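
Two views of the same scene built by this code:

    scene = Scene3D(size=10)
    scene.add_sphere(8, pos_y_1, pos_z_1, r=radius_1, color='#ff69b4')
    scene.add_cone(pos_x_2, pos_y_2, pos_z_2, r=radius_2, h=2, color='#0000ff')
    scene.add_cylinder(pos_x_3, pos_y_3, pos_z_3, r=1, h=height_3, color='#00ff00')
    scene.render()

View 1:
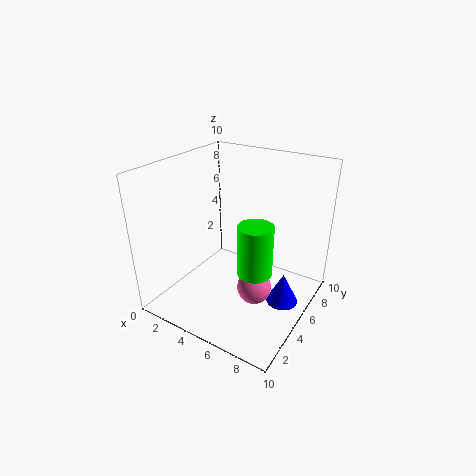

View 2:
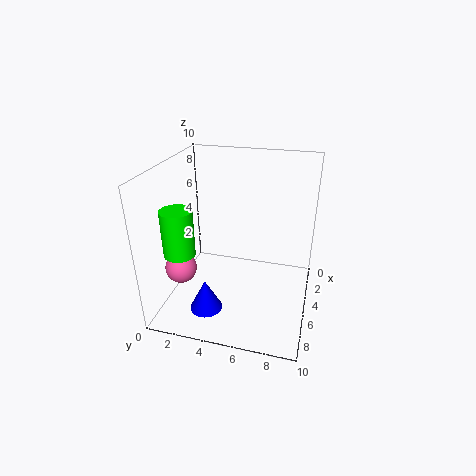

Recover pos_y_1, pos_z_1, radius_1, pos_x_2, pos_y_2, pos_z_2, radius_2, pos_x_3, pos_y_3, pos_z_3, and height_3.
pos_y_1 = 2; pos_z_1 = 4; radius_1 = 1; pos_x_2 = 9; pos_y_2 = 4; pos_z_2 = 2; radius_2 = 1; pos_x_3 = 8; pos_y_3 = 2; pos_z_3 = 5; height_3 = 3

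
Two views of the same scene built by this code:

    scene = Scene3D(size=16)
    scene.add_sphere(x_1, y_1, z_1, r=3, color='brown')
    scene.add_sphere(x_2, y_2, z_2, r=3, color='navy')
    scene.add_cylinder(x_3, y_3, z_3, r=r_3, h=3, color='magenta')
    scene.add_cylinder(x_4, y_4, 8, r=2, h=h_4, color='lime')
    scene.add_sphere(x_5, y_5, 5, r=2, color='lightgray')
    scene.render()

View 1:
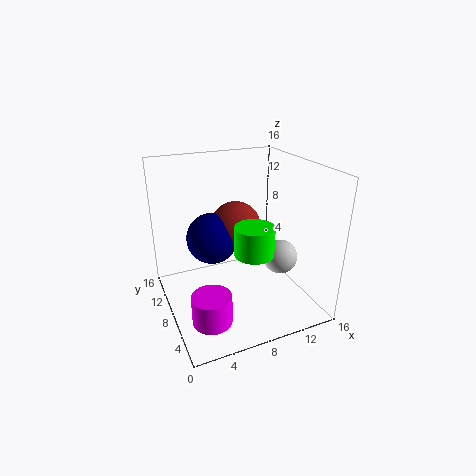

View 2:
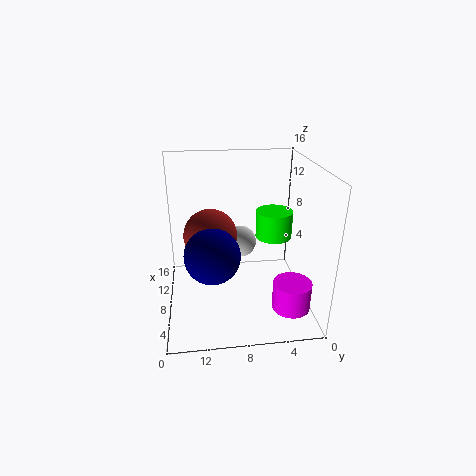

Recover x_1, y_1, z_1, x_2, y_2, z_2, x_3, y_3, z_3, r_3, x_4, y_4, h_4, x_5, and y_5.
x_1 = 9
y_1 = 11
z_1 = 8
x_2 = 6
y_2 = 11
z_2 = 7
x_3 = 3
y_3 = 3
z_3 = 2
r_3 = 2
x_4 = 8
y_4 = 4
h_4 = 3
x_5 = 13
y_5 = 7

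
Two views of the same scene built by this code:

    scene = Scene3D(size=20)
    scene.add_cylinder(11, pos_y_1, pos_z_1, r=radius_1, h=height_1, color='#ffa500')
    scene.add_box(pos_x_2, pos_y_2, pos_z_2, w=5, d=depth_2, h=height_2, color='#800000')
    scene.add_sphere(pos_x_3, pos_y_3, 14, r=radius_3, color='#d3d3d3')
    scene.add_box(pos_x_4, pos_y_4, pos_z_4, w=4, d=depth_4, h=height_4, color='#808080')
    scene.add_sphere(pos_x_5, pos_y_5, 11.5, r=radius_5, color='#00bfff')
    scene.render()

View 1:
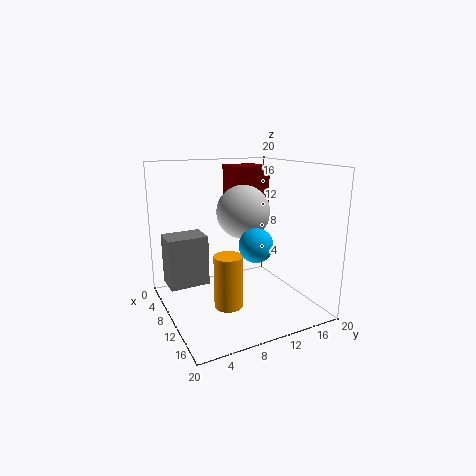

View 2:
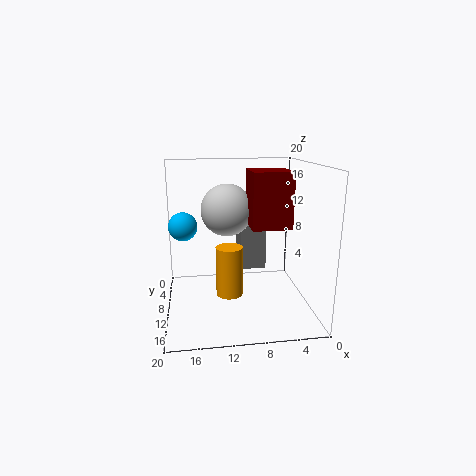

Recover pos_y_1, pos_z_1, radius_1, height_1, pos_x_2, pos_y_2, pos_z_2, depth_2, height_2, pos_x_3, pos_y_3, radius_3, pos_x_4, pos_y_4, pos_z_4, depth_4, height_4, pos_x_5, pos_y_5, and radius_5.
pos_y_1 = 8; pos_z_1 = 0.5; radius_1 = 2; height_1 = 7.5; pos_x_2 = 4; pos_y_2 = 10.5; pos_z_2 = 12.5; depth_2 = 5; height_2 = 7; pos_x_3 = 11.5; pos_y_3 = 10; radius_3 = 3.5; pos_x_4 = 5; pos_y_4 = 0.5; pos_z_4 = 3.5; depth_4 = 5.5; height_4 = 7; pos_x_5 = 17.5; pos_y_5 = 8.5; radius_5 = 2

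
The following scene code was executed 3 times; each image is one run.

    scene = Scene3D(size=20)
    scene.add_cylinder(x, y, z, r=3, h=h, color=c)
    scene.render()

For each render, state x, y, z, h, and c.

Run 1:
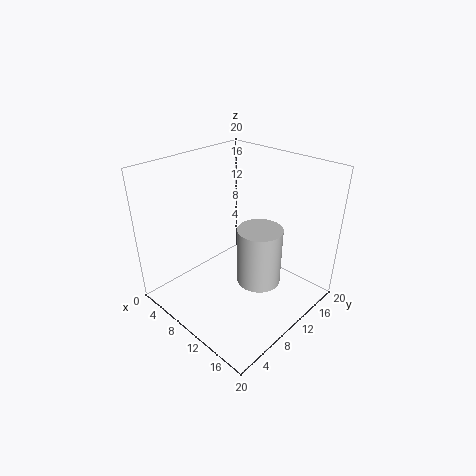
x = 13.5; y = 10.5; z = 4.5; h = 8; c = 'lightgray'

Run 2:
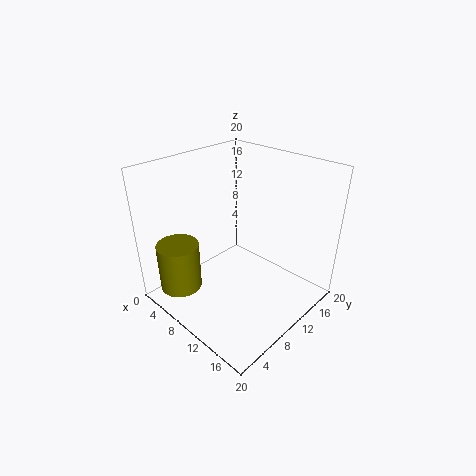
x = 4; y = 4; z = 2; h = 7; c = 'olive'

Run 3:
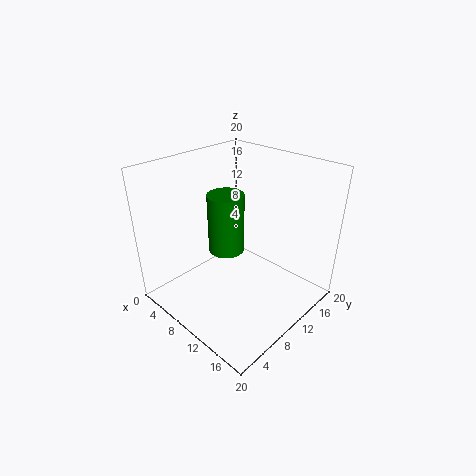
x = 3; y = 14.5; z = 3; h = 10; c = 'green'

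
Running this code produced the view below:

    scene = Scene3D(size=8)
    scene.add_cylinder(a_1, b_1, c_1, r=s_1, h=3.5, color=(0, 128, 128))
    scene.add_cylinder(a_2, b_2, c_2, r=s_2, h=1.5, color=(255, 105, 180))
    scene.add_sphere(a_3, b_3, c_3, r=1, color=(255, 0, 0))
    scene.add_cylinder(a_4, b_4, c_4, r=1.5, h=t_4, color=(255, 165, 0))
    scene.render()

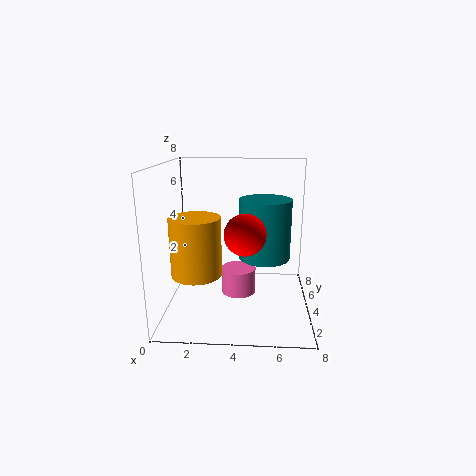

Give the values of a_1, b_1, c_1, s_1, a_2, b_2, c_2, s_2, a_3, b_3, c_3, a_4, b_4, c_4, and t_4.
a_1 = 5.5, b_1 = 5, c_1 = 2.5, s_1 = 1.5, a_2 = 4, b_2 = 4.5, c_2 = 0.5, s_2 = 1, a_3 = 4.5, b_3 = 1.5, c_3 = 5, a_4 = 1.5, b_4 = 4.5, c_4 = 1.5, t_4 = 3.5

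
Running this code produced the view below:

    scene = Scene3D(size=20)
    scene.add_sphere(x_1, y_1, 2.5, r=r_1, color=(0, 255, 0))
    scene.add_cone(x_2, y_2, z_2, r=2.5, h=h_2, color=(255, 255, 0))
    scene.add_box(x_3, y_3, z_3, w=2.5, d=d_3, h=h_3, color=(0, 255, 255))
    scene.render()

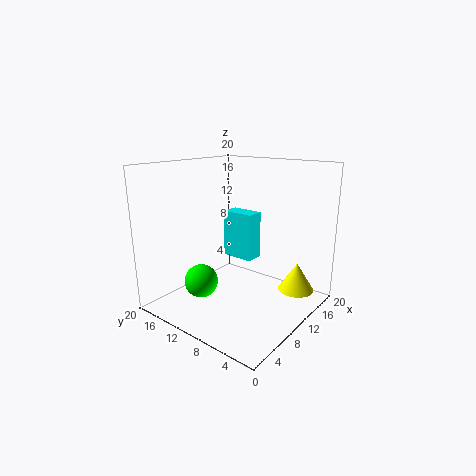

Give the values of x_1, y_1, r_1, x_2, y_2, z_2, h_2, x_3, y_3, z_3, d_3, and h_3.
x_1 = 8
y_1 = 15.5
r_1 = 2.5
x_2 = 14.5
y_2 = 3
z_2 = 2.5
h_2 = 4
x_3 = 10
y_3 = 8
z_3 = 7
d_3 = 4.5
h_3 = 6.5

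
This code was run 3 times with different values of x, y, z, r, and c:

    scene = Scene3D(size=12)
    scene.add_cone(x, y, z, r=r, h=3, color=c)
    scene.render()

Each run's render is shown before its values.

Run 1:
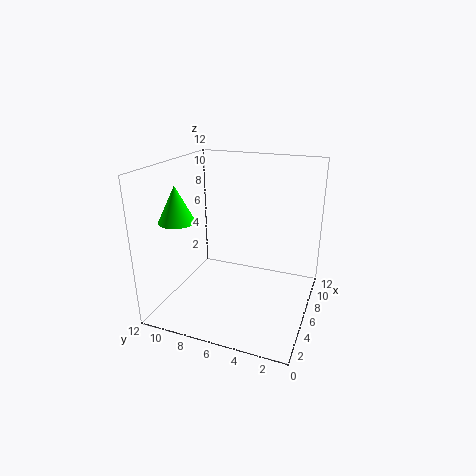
x = 4
y = 10.5
z = 7.5
r = 1.5
c = 'lime'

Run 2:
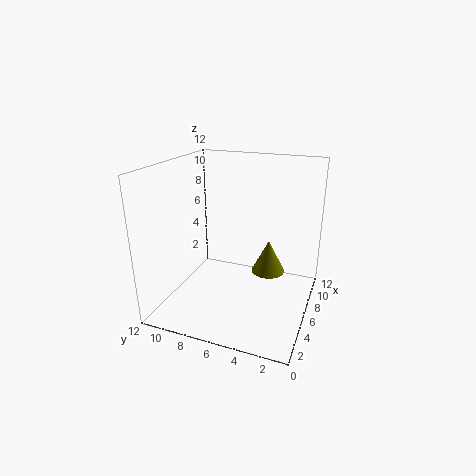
x = 8.5
y = 4
z = 2
r = 1.5
c = 'olive'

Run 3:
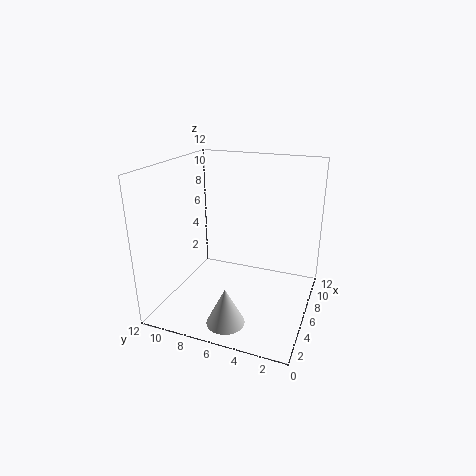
x = 2
y = 5.5
z = 0.5
r = 1.5
c = 'lightgray'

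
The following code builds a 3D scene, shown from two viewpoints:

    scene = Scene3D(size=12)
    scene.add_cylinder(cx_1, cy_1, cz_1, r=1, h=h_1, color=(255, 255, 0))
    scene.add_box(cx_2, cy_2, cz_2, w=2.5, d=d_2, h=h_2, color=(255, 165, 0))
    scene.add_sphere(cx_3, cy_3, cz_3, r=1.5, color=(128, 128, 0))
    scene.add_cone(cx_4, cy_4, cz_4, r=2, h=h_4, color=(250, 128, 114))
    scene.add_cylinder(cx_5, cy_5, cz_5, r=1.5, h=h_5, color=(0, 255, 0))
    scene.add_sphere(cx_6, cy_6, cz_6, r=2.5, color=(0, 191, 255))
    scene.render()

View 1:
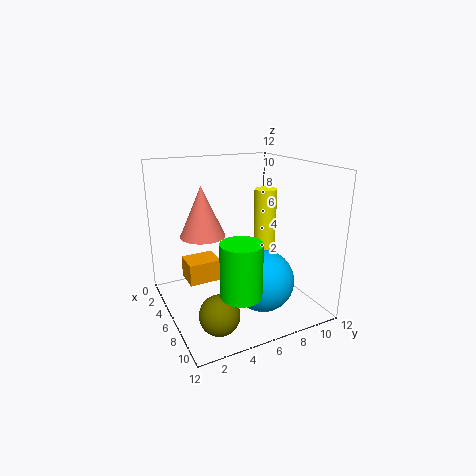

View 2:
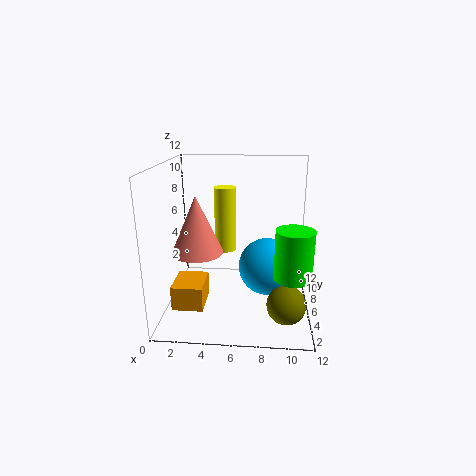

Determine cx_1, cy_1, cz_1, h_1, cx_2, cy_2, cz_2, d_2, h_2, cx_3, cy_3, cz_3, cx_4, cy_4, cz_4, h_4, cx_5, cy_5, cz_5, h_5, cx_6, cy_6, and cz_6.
cx_1 = 4.5; cy_1 = 9.5; cz_1 = 3.5; h_1 = 6; cx_2 = 1; cy_2 = 2.5; cz_2 = 1; d_2 = 3; h_2 = 2; cx_3 = 10; cy_3 = 2.5; cz_3 = 2; cx_4 = 3; cy_4 = 4; cz_4 = 5.5; h_4 = 4.5; cx_5 = 10.5; cy_5 = 4; cz_5 = 3.5; h_5 = 4; cx_6 = 8.5; cy_6 = 7; cz_6 = 3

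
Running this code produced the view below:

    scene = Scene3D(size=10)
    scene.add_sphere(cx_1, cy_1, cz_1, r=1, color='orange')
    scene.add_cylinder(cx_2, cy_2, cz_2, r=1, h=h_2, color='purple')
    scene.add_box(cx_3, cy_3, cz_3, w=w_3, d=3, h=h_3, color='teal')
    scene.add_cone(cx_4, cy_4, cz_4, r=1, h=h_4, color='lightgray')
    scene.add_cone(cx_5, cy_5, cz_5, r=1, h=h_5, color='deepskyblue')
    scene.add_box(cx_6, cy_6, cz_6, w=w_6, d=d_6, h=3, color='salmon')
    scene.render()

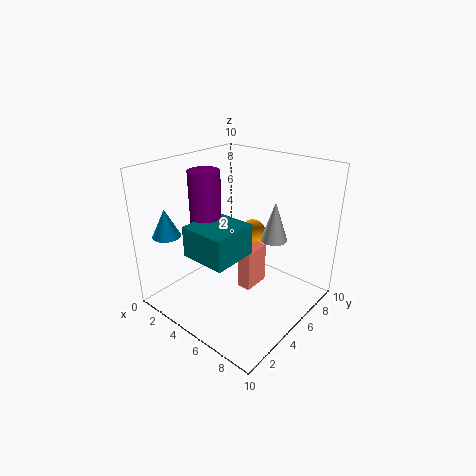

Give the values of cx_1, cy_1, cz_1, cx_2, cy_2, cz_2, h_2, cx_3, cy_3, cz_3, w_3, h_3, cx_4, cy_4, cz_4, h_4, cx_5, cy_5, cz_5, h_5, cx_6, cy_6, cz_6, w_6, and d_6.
cx_1 = 4
cy_1 = 8
cz_1 = 4
cx_2 = 4
cy_2 = 3
cz_2 = 6
h_2 = 4
cx_3 = 4
cy_3 = 1
cz_3 = 5
w_3 = 3
h_3 = 2
cx_4 = 6
cy_4 = 8
cz_4 = 4
h_4 = 3
cx_5 = 1
cy_5 = 2
cz_5 = 5
h_5 = 2
cx_6 = 5
cy_6 = 5
cz_6 = 1
w_6 = 1
d_6 = 2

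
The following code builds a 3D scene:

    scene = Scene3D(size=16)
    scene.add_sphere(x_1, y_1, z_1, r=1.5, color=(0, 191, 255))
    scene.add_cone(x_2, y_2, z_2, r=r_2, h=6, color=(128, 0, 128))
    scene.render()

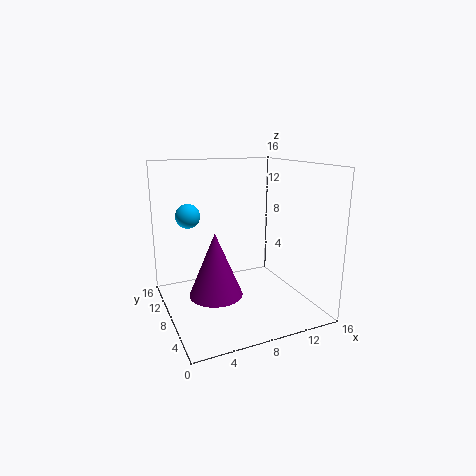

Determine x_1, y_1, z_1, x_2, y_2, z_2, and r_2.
x_1 = 4; y_1 = 14; z_1 = 9.5; x_2 = 3.5; y_2 = 3; z_2 = 4.5; r_2 = 2.5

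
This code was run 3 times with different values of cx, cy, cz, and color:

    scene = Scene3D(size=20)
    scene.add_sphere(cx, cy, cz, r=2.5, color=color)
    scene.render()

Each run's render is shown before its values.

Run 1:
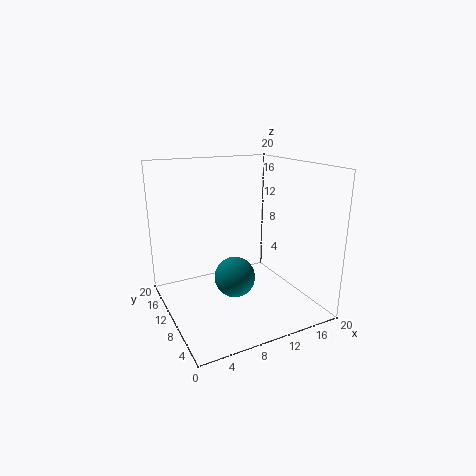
cx = 7, cy = 5, cz = 7, color = 'teal'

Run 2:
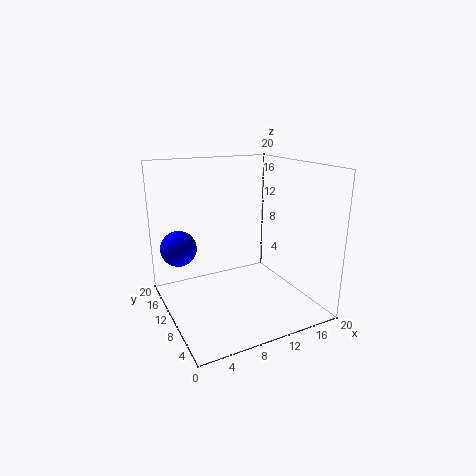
cx = 2.5, cy = 13.5, cz = 8.5, color = 'blue'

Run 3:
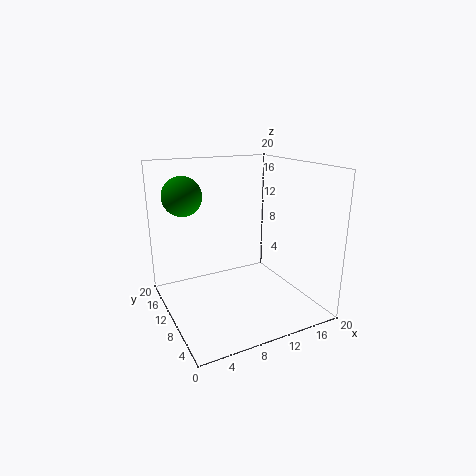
cx = 2.5, cy = 10.5, cz = 16.5, color = 'green'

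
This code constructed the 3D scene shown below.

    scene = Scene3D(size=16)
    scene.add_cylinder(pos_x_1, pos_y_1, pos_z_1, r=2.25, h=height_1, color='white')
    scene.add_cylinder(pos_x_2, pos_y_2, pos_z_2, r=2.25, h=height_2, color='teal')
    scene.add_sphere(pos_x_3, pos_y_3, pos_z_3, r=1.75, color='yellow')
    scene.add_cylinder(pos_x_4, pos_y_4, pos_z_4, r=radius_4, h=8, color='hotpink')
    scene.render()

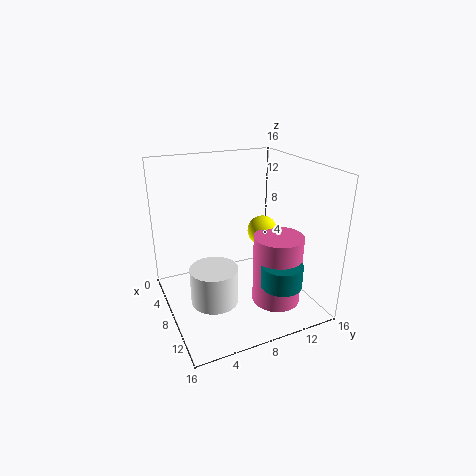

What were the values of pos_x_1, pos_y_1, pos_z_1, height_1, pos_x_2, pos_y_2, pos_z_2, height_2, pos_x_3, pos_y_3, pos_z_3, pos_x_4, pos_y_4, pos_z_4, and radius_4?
pos_x_1 = 13
pos_y_1 = 3.25
pos_z_1 = 4.5
height_1 = 3.5
pos_x_2 = 12.25
pos_y_2 = 11.25
pos_z_2 = 3.5
height_2 = 2.5
pos_x_3 = 6.75
pos_y_3 = 11.75
pos_z_3 = 7.75
pos_x_4 = 10.5
pos_y_4 = 11.75
pos_z_4 = 0.5
radius_4 = 2.75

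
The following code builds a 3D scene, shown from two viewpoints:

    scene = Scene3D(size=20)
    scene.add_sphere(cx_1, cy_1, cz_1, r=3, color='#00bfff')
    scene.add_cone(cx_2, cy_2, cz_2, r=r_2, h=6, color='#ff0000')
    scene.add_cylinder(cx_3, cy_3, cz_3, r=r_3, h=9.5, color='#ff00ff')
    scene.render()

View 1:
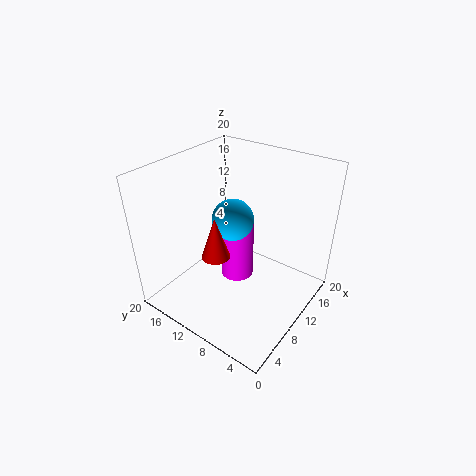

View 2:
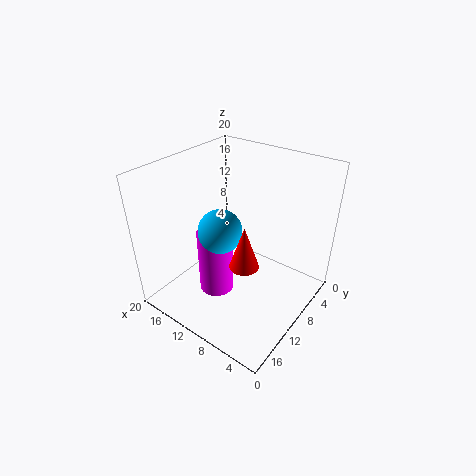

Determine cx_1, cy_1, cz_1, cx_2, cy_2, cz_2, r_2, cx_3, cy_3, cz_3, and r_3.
cx_1 = 11.5; cy_1 = 12; cz_1 = 11.5; cx_2 = 7.5; cy_2 = 12; cz_2 = 7.5; r_2 = 2; cx_3 = 12.5; cy_3 = 12; cz_3 = 1.5; r_3 = 2.5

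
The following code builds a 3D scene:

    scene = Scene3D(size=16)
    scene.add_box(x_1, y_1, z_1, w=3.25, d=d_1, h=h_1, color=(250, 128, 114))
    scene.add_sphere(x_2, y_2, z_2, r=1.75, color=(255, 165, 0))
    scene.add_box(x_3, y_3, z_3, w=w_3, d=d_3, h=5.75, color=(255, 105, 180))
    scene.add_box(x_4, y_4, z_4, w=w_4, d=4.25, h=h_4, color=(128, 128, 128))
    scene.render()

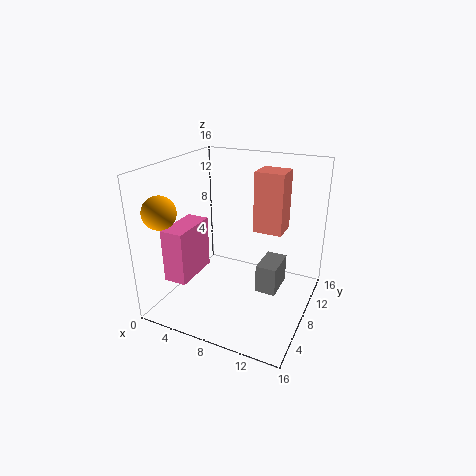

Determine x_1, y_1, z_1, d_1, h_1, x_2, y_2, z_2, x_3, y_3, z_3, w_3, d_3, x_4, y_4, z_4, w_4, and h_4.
x_1 = 9.25
y_1 = 9.25
z_1 = 8.5
d_1 = 3
h_1 = 6.75
x_2 = 1.75
y_2 = 2.75
z_2 = 11.75
x_3 = 2
y_3 = 2.25
z_3 = 4.25
w_3 = 2.5
d_3 = 5.25
x_4 = 9.5
y_4 = 9.75
z_4 = 0.25
w_4 = 2.5
h_4 = 3.5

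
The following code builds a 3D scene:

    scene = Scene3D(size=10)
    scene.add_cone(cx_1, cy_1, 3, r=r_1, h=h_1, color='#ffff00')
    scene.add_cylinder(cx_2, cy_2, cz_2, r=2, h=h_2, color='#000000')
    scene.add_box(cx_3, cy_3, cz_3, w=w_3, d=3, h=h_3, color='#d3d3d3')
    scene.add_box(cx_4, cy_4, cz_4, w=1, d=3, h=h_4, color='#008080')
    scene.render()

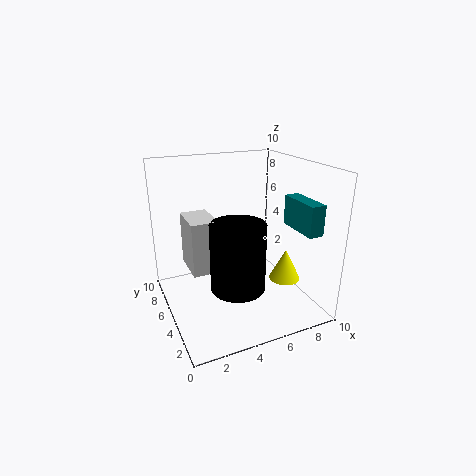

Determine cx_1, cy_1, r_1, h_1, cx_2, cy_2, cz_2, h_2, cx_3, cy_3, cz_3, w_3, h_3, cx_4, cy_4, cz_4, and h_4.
cx_1 = 7; cy_1 = 2; r_1 = 1; h_1 = 2; cx_2 = 5; cy_2 = 5; cz_2 = 1; h_2 = 5; cx_3 = 2; cy_3 = 6; cz_3 = 2; w_3 = 2; h_3 = 4; cx_4 = 8; cy_4 = 1; cz_4 = 6; h_4 = 2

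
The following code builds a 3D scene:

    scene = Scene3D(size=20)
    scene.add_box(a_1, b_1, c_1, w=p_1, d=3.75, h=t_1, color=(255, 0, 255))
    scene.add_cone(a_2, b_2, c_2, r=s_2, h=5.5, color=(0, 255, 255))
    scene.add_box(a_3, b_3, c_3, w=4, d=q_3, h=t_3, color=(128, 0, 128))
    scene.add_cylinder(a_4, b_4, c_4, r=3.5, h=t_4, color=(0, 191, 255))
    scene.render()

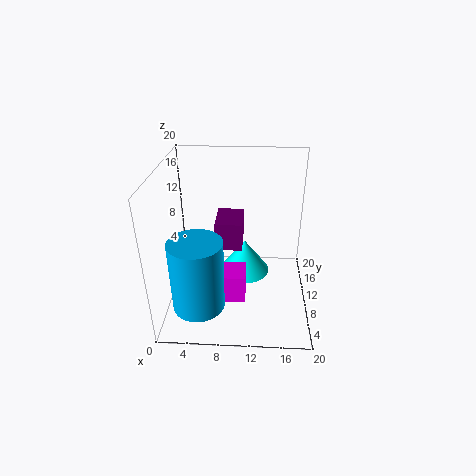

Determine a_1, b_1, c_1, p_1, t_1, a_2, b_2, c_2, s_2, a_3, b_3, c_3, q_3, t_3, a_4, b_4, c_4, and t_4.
a_1 = 5; b_1 = 4.75; c_1 = 3; p_1 = 6.25; t_1 = 4; a_2 = 10.75; b_2 = 15.5; c_2 = 0.75; s_2 = 4; a_3 = 6.5; b_3 = 11.75; c_3 = 6.75; q_3 = 5.5; t_3 = 4.25; a_4 = 5; b_4 = 4.75; c_4 = 2.5; t_4 = 9.75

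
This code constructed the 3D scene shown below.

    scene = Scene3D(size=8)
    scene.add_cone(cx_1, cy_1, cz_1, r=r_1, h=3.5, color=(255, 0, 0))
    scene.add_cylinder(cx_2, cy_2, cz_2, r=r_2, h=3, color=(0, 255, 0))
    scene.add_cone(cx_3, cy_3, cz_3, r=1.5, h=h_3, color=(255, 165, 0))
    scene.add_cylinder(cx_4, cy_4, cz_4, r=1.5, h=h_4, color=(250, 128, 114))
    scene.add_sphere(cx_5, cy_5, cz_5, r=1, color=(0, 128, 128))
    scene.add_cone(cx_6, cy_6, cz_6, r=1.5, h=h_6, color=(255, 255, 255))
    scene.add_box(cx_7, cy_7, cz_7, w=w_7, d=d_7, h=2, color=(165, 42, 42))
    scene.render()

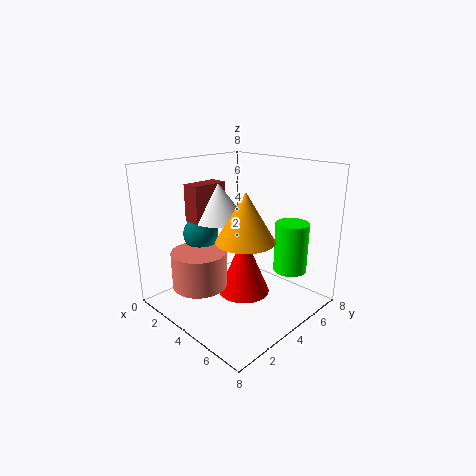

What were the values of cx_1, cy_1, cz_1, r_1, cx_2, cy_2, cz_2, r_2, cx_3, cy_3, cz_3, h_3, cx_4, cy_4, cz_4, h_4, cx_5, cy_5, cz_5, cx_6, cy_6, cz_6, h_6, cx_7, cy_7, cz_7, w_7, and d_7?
cx_1 = 4
cy_1 = 4.5
cz_1 = 0.5
r_1 = 1.5
cx_2 = 5.5
cy_2 = 7
cz_2 = 1.5
r_2 = 1
cx_3 = 5.5
cy_3 = 3
cz_3 = 4.5
h_3 = 2.5
cx_4 = 3
cy_4 = 2
cz_4 = 1.5
h_4 = 2
cx_5 = 2
cy_5 = 3
cz_5 = 4
cx_6 = 3
cy_6 = 3.5
cz_6 = 5
h_6 = 2
cx_7 = 2
cy_7 = 2
cz_7 = 5
w_7 = 1
d_7 = 2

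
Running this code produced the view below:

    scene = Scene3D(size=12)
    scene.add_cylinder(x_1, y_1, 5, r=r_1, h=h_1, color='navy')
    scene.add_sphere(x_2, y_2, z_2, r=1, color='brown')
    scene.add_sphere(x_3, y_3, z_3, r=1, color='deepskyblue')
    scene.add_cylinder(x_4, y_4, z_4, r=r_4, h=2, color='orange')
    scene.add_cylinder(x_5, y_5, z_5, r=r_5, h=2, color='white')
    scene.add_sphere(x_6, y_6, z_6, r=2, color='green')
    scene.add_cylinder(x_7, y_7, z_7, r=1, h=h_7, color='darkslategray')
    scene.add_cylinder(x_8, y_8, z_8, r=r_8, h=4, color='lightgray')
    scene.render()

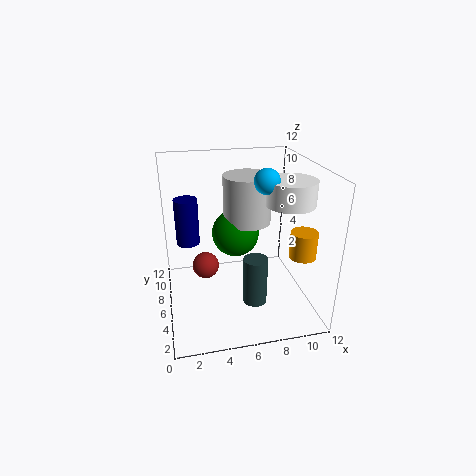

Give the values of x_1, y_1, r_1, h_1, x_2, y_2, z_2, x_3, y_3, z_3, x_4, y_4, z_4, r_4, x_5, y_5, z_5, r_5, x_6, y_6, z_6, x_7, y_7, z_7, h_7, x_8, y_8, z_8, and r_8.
x_1 = 2, y_1 = 8, r_1 = 1, h_1 = 4, x_2 = 3, y_2 = 4, z_2 = 5, x_3 = 8, y_3 = 5, z_3 = 11, x_4 = 10, y_4 = 2, z_4 = 6, r_4 = 1, x_5 = 10, y_5 = 5, z_5 = 9, r_5 = 2, x_6 = 6, y_6 = 7, z_6 = 6, x_7 = 7, y_7 = 4, z_7 = 1, h_7 = 4, x_8 = 7, y_8 = 7, z_8 = 7, r_8 = 2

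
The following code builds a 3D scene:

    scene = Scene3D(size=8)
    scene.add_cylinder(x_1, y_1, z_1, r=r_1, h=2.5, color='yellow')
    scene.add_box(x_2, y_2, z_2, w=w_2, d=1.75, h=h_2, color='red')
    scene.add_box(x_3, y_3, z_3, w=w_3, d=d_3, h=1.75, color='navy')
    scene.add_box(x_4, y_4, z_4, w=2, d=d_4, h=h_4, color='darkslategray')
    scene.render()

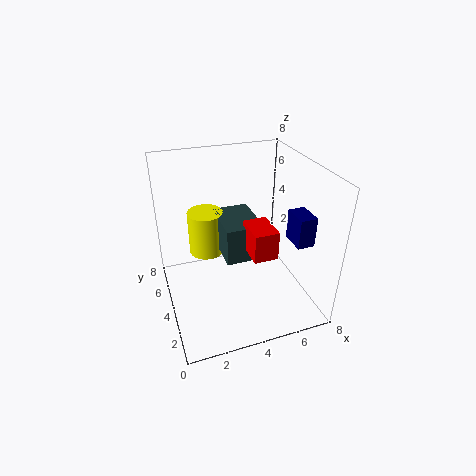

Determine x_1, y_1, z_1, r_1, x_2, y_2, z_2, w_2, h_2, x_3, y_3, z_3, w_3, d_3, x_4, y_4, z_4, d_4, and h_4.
x_1 = 2.5
y_1 = 5.25
z_1 = 2.75
r_1 = 1
x_2 = 4
y_2 = 1.5
z_2 = 4
w_2 = 1.25
h_2 = 1.5
x_3 = 7
y_3 = 2.5
z_3 = 3.5
w_3 = 1
d_3 = 1.5
x_4 = 3
y_4 = 2.75
z_4 = 3.25
d_4 = 2.75
h_4 = 2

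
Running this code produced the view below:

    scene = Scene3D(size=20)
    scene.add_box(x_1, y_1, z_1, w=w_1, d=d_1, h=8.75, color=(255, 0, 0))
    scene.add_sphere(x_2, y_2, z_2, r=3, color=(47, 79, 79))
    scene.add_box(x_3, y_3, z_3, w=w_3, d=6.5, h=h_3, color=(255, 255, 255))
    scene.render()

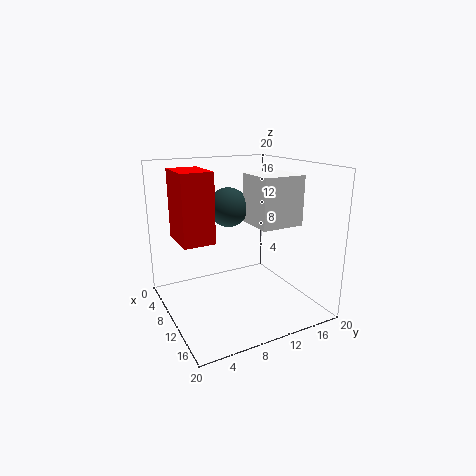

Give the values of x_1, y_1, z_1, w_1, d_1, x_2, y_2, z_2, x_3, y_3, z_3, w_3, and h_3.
x_1 = 7.5, y_1 = 1.25, z_1 = 11, w_1 = 5.75, d_1 = 4, x_2 = 4.5, y_2 = 11.25, z_2 = 13, x_3 = 5.75, y_3 = 13, z_3 = 11, w_3 = 6.25, h_3 = 7.25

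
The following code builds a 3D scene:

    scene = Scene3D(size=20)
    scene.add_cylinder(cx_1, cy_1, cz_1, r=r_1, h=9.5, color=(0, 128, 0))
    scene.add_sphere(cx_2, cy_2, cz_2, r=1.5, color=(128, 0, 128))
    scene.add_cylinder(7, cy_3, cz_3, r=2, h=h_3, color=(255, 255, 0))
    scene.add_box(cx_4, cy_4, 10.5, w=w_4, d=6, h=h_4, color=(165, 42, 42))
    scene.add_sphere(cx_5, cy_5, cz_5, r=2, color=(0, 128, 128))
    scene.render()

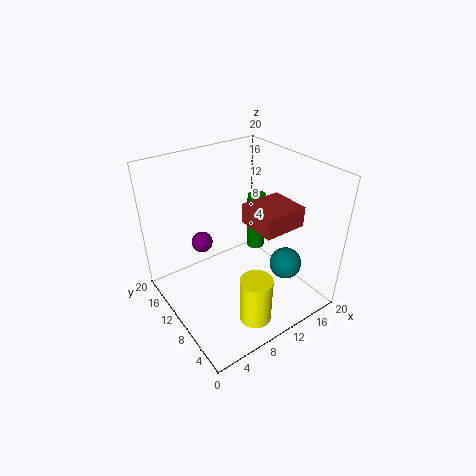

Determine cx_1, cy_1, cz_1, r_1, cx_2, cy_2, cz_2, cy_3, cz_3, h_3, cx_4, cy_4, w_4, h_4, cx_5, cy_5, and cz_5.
cx_1 = 18
cy_1 = 16
cz_1 = 2.5
r_1 = 1.5
cx_2 = 6.5
cy_2 = 14
cz_2 = 8.5
cy_3 = 2
cz_3 = 3.5
h_3 = 6
cx_4 = 12.5
cy_4 = 6.5
w_4 = 6.5
h_4 = 3
cx_5 = 12.5
cy_5 = 3
cz_5 = 9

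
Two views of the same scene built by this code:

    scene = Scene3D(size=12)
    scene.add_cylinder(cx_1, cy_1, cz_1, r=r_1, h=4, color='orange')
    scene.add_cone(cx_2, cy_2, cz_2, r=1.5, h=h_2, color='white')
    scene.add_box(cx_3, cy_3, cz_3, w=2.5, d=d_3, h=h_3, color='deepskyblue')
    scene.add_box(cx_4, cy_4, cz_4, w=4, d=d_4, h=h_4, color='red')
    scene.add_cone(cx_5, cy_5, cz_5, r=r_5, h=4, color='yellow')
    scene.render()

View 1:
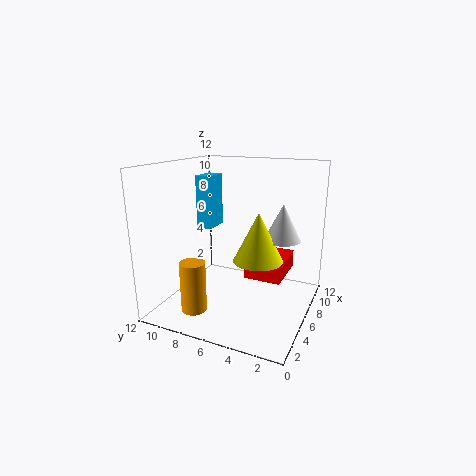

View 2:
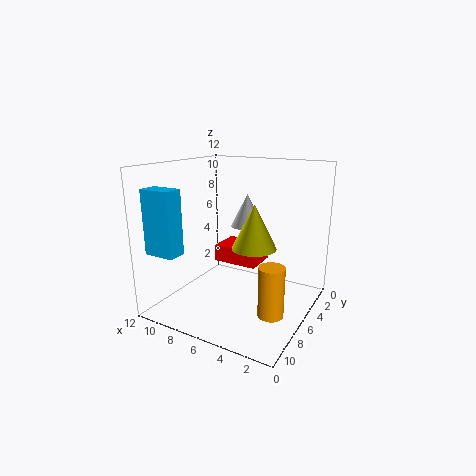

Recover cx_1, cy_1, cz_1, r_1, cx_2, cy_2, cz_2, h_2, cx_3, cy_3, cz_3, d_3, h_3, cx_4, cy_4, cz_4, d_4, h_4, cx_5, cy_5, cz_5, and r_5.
cx_1 = 2, cy_1 = 8, cz_1 = 1, r_1 = 1, cx_2 = 7, cy_2 = 2.5, cz_2 = 6, h_2 = 3, cx_3 = 8.5, cy_3 = 10, cz_3 = 5.5, d_3 = 1.5, h_3 = 5, cx_4 = 5, cy_4 = 2, cz_4 = 3, d_4 = 3, h_4 = 1.5, cx_5 = 5.5, cy_5 = 4, cz_5 = 4.5, r_5 = 2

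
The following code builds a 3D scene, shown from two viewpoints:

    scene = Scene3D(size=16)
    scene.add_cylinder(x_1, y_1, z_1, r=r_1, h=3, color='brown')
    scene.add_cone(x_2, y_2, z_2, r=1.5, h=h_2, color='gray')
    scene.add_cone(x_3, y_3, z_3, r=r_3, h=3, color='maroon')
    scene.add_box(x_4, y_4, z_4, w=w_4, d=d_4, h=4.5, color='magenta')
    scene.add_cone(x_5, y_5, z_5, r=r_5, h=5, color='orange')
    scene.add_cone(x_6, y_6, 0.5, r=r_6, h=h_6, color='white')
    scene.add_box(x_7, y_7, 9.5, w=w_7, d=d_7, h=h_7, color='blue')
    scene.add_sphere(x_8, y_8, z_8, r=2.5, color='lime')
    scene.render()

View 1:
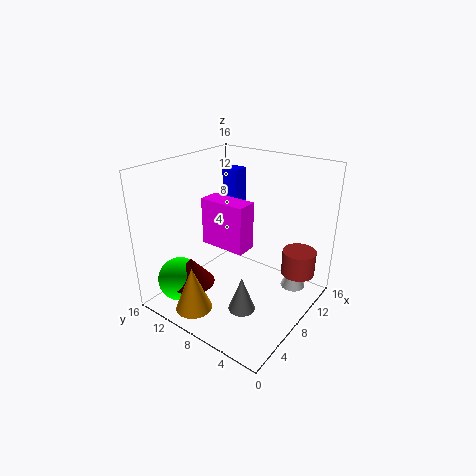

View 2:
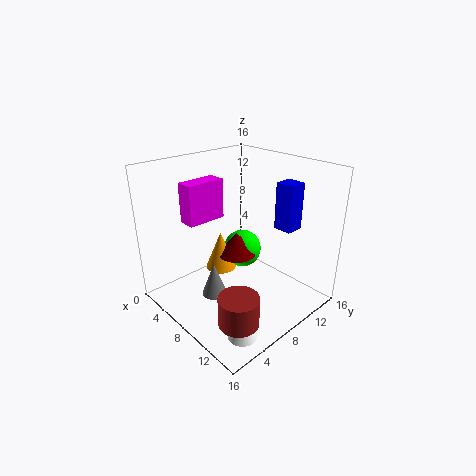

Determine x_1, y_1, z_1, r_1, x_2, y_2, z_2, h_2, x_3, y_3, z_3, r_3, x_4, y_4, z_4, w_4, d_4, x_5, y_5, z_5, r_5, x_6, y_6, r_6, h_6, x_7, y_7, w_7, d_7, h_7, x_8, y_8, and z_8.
x_1 = 13.5, y_1 = 3, z_1 = 2.5, r_1 = 2, x_2 = 6, y_2 = 6, z_2 = 0.5, h_2 = 4, x_3 = 4, y_3 = 11.5, z_3 = 3, r_3 = 2.5, x_4 = 3, y_4 = 4, z_4 = 9.5, w_4 = 2, d_4 = 4.5, x_5 = 2.5, y_5 = 10, z_5 = 1, r_5 = 2, x_6 = 13.5, y_6 = 3.5, r_6 = 1.5, h_6 = 3.5, x_7 = 11, y_7 = 10.5, w_7 = 2, d_7 = 2, h_7 = 5, x_8 = 3.5, y_8 = 13, z_8 = 3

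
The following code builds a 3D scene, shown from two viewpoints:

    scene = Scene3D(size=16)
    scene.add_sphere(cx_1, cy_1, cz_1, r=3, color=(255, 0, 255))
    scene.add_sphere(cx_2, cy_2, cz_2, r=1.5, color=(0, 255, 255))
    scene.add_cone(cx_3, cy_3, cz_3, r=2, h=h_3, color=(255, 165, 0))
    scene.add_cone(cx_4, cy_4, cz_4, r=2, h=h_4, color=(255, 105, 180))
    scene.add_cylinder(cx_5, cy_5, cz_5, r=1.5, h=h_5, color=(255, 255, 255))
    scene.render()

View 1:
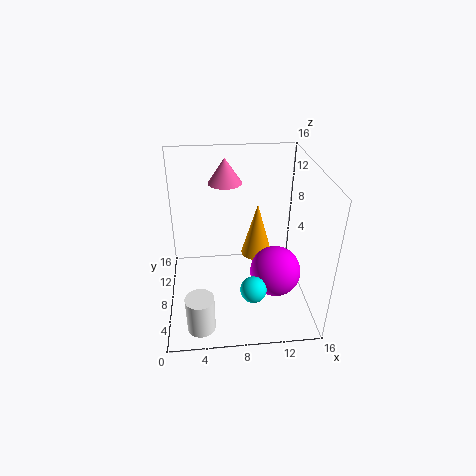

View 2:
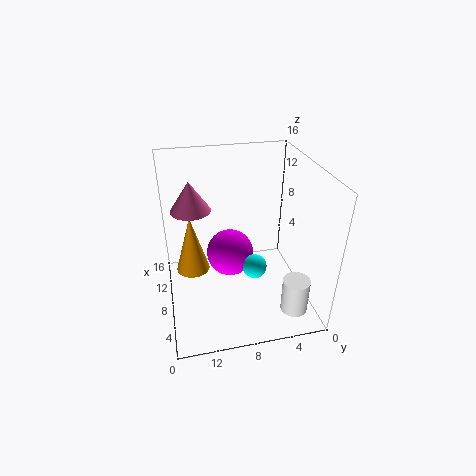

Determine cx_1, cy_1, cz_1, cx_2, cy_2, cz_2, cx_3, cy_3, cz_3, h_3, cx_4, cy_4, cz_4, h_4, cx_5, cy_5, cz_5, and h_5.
cx_1 = 12.5
cy_1 = 8
cz_1 = 3
cx_2 = 9.5
cy_2 = 5.5
cz_2 = 2.5
cx_3 = 11
cy_3 = 13
cz_3 = 2.5
h_3 = 7
cx_4 = 7
cy_4 = 13
cz_4 = 12.5
h_4 = 3
cx_5 = 3.5
cy_5 = 2.5
cz_5 = 0.5
h_5 = 4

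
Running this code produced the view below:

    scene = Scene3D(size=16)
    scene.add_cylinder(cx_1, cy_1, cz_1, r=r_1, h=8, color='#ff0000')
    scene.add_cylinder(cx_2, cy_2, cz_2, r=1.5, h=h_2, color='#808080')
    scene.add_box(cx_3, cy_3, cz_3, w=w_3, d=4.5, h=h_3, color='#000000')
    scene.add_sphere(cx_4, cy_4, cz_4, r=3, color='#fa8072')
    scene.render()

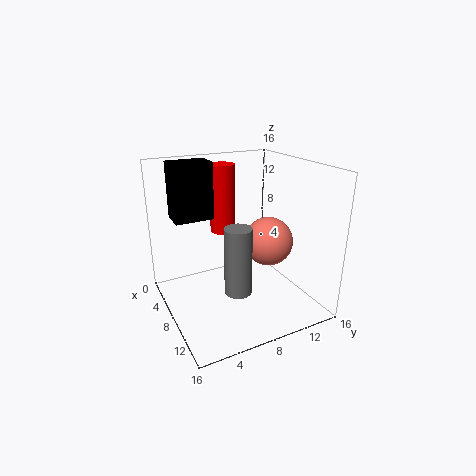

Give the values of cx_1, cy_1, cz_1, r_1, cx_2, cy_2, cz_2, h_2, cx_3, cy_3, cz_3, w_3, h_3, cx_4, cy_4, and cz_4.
cx_1 = 4
cy_1 = 8
cz_1 = 7.5
r_1 = 1.5
cx_2 = 10
cy_2 = 7
cz_2 = 2.5
h_2 = 7.5
cx_3 = 2
cy_3 = 2
cz_3 = 9.5
w_3 = 3
h_3 = 6.5
cx_4 = 6.5
cy_4 = 13
cz_4 = 6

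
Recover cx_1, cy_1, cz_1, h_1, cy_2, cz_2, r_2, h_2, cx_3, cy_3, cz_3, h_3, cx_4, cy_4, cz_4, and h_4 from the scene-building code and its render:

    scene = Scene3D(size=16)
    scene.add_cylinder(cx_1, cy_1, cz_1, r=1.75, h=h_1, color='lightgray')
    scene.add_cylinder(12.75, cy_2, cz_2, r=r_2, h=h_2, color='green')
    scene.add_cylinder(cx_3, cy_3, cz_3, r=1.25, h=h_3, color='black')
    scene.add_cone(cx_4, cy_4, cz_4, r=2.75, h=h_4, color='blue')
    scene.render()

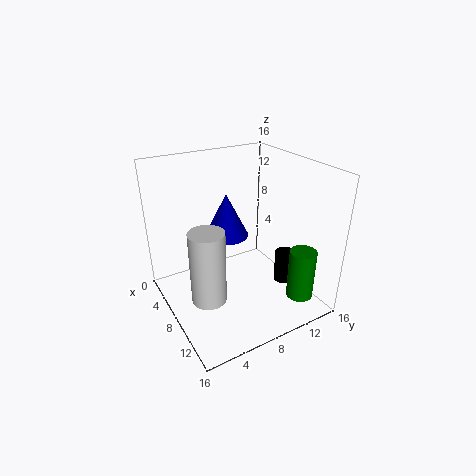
cx_1 = 11.25
cy_1 = 2.75
cz_1 = 4
h_1 = 7.5
cy_2 = 13.5
cz_2 = 1.25
r_2 = 1.5
h_2 = 5.75
cx_3 = 8.25
cy_3 = 14.75
cz_3 = 0.25
h_3 = 4
cx_4 = 3
cy_4 = 9.25
cz_4 = 5.75
h_4 = 5.5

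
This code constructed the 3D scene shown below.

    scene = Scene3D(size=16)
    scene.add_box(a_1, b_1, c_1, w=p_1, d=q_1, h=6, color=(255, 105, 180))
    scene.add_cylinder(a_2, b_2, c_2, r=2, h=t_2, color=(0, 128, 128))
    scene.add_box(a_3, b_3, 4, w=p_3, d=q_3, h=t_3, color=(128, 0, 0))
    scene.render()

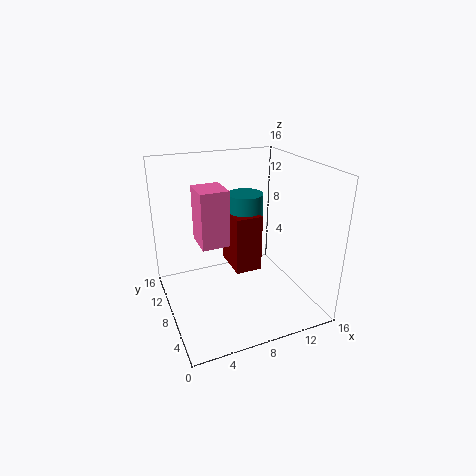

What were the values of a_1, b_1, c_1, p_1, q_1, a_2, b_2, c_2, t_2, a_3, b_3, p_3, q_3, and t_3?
a_1 = 3.5; b_1 = 6.5; c_1 = 8; p_1 = 3; q_1 = 3.5; a_2 = 9.5; b_2 = 9.5; c_2 = 5; t_2 = 7.5; a_3 = 7.5; b_3 = 7; p_3 = 3; q_3 = 4.5; t_3 = 6.5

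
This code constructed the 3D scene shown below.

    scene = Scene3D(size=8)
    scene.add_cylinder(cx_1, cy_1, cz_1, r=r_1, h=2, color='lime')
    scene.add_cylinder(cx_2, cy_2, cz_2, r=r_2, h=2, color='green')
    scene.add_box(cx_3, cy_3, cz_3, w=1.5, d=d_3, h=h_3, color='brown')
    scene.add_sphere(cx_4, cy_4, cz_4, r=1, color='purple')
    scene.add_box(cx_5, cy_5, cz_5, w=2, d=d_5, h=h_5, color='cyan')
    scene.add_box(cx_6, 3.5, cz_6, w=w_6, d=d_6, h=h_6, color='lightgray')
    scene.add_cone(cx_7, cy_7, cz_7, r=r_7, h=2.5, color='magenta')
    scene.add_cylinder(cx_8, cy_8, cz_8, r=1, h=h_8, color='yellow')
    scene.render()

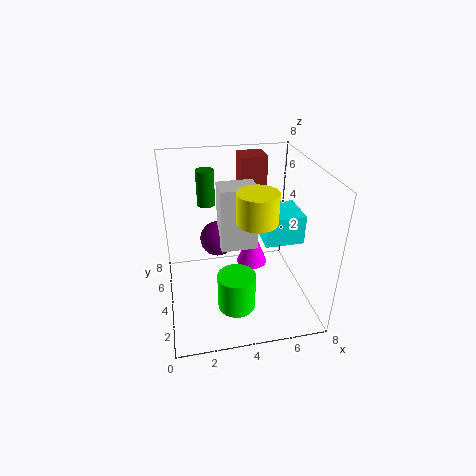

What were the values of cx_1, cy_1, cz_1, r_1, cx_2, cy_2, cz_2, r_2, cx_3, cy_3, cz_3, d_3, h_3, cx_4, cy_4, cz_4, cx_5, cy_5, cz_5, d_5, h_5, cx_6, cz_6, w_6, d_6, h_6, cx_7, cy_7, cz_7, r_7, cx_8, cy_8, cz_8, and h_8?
cx_1 = 3.5; cy_1 = 2; cz_1 = 1; r_1 = 1; cx_2 = 2.5; cy_2 = 5.5; cz_2 = 5.5; r_2 = 0.5; cx_3 = 4.5; cy_3 = 5.5; cz_3 = 5; d_3 = 1.5; h_3 = 3; cx_4 = 3; cy_4 = 5; cz_4 = 3.5; cx_5 = 5; cy_5 = 2; cz_5 = 4.5; d_5 = 2; h_5 = 1.5; cx_6 = 3; cz_6 = 3.5; w_6 = 2; d_6 = 1.5; h_6 = 3.5; cx_7 = 5.5; cy_7 = 6.5; cz_7 = 0.5; r_7 = 1; cx_8 = 4.5; cy_8 = 2; cz_8 = 6; h_8 = 1.5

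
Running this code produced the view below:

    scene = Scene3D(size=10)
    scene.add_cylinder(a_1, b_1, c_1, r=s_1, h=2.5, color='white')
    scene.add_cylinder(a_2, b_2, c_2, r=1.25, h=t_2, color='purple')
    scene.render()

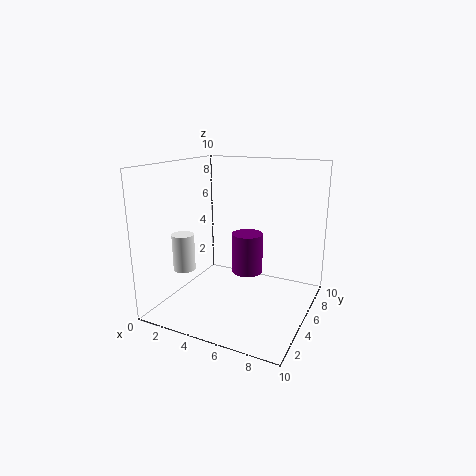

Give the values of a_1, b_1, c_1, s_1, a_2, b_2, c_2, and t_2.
a_1 = 2
b_1 = 2.75
c_1 = 3
s_1 = 0.75
a_2 = 4.25
b_2 = 8.25
c_2 = 1
t_2 = 3.25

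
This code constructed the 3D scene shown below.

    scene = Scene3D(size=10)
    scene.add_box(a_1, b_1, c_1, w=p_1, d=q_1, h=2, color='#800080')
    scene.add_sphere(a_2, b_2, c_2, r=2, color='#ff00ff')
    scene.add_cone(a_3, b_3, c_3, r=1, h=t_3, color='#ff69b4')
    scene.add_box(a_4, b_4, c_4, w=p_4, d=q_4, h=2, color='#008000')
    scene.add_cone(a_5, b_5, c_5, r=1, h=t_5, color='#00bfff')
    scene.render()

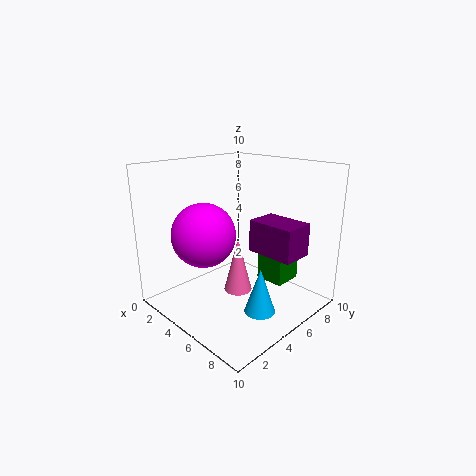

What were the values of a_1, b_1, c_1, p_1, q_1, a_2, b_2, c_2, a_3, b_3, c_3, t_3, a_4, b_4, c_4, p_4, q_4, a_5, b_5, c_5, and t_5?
a_1 = 7
b_1 = 4
c_1 = 5
p_1 = 3
q_1 = 2
a_2 = 5
b_2 = 2
c_2 = 6
a_3 = 5
b_3 = 5
c_3 = 1
t_3 = 4
a_4 = 6
b_4 = 6
c_4 = 2
p_4 = 2
q_4 = 2
a_5 = 8
b_5 = 4
c_5 = 1
t_5 = 3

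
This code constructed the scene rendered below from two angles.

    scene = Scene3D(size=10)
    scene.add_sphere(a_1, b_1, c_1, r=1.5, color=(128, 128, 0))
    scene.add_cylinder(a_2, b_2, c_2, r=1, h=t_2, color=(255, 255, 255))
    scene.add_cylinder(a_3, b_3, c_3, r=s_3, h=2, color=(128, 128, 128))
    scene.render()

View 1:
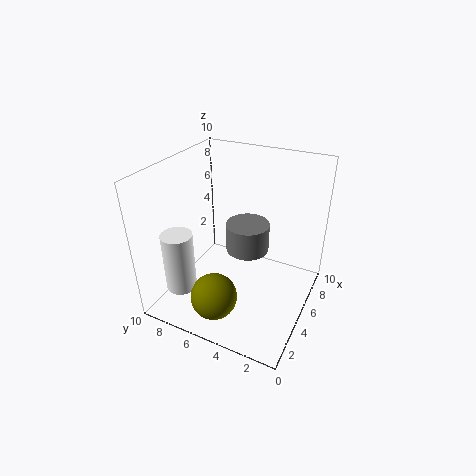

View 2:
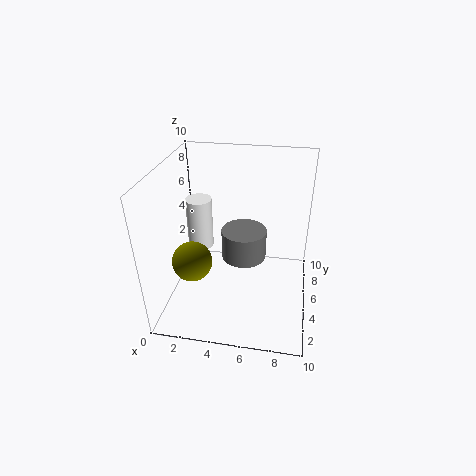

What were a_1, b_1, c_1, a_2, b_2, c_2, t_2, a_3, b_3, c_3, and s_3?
a_1 = 1.5, b_1 = 5, c_1 = 2.5, a_2 = 1.5, b_2 = 7.5, c_2 = 2.5, t_2 = 4, a_3 = 5.5, b_3 = 4.5, c_3 = 4, s_3 = 1.5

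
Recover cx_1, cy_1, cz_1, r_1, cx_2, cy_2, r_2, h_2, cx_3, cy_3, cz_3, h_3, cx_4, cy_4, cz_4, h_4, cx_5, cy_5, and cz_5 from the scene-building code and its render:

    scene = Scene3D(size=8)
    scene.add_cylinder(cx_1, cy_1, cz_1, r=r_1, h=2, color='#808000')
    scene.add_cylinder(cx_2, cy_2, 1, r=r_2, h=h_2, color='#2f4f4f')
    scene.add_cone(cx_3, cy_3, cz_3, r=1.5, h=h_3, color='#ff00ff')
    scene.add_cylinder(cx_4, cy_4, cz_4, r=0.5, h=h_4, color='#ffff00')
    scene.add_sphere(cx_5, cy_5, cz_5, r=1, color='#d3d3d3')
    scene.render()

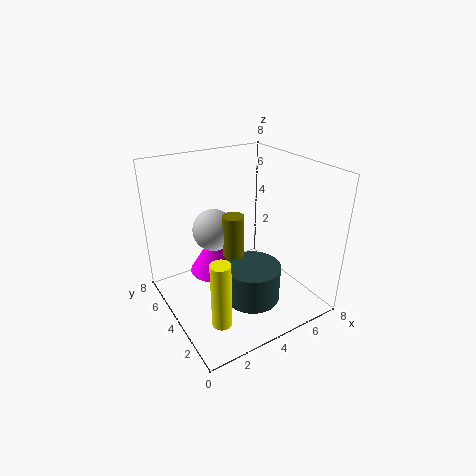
cx_1 = 2.5; cy_1 = 2; cz_1 = 4.5; r_1 = 0.5; cx_2 = 4; cy_2 = 2.5; r_2 = 1.5; h_2 = 2; cx_3 = 3.5; cy_3 = 6; cz_3 = 1; h_3 = 2.5; cx_4 = 1.5; cy_4 = 1.5; cz_4 = 1; h_4 = 3.5; cx_5 = 2; cy_5 = 3; cz_5 = 5.5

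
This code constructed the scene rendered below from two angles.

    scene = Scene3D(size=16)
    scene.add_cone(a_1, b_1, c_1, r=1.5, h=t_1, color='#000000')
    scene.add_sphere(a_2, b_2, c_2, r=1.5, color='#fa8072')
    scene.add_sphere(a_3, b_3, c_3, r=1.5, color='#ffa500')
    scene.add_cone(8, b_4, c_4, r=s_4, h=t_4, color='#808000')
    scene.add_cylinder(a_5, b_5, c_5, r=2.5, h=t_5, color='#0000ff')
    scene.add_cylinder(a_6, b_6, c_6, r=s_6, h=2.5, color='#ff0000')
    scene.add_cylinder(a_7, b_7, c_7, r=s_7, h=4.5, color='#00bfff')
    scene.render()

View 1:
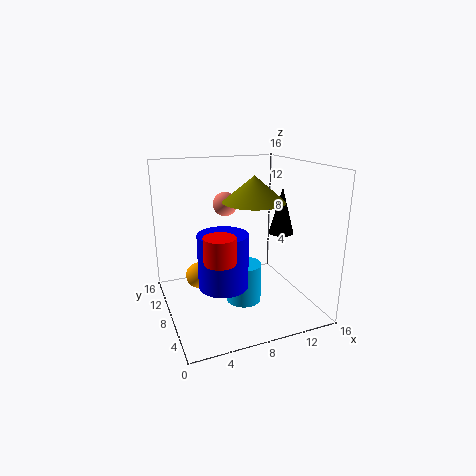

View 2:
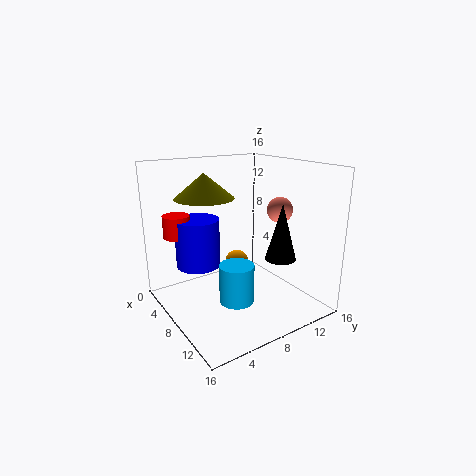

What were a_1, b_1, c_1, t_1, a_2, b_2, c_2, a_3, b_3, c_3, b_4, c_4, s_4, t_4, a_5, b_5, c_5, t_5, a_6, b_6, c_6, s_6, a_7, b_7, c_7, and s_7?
a_1 = 14, b_1 = 9, c_1 = 7.5, t_1 = 5.5, a_2 = 8.5, b_2 = 13.5, c_2 = 10.5, a_3 = 4, b_3 = 10.5, c_3 = 3, b_4 = 4, c_4 = 13, s_4 = 3, t_4 = 2.5, a_5 = 5, b_5 = 4.5, c_5 = 4.5, t_5 = 5.5, a_6 = 4, b_6 = 2.5, c_6 = 8, s_6 = 1.5, a_7 = 8.5, b_7 = 7.5, c_7 = 0.5, s_7 = 2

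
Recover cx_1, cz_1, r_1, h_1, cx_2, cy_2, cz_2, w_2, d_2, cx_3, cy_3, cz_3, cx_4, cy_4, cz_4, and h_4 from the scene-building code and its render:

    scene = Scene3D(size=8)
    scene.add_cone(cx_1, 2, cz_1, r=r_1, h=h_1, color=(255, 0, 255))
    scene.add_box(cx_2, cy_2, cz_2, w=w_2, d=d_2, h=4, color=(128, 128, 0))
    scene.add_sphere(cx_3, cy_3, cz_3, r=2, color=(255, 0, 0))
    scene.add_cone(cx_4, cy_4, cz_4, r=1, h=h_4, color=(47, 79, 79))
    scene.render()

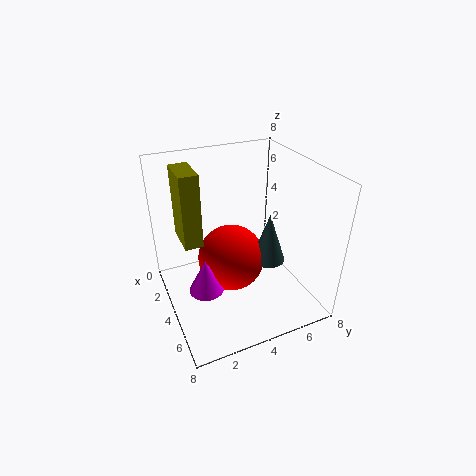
cx_1 = 4
cz_1 = 1
r_1 = 1
h_1 = 2
cx_2 = 2
cy_2 = 1
cz_2 = 4
w_2 = 2
d_2 = 1
cx_3 = 3
cy_3 = 4
cz_3 = 2
cx_4 = 4
cy_4 = 6
cz_4 = 2
h_4 = 3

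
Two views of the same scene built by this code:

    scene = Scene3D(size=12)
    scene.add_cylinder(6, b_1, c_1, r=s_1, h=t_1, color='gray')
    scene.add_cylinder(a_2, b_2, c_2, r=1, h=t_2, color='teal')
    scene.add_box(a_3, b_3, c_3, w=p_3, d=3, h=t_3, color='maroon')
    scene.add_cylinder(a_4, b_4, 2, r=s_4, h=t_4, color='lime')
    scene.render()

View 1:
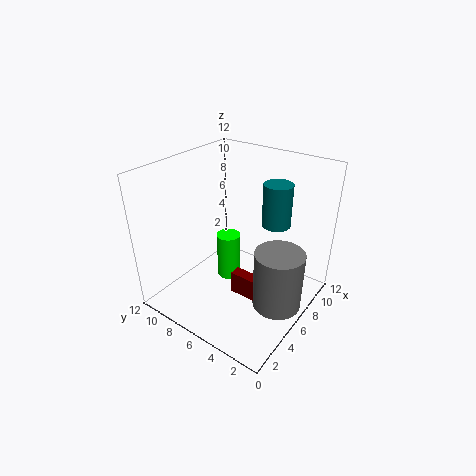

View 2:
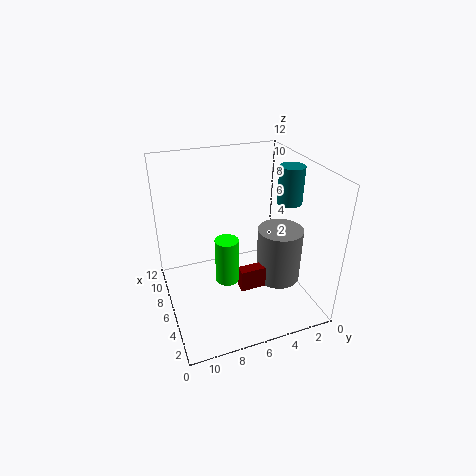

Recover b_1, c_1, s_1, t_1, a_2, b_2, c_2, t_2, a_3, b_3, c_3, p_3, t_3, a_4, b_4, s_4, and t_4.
b_1 = 2; c_1 = 1; s_1 = 2; t_1 = 5; a_2 = 5; b_2 = 2; c_2 = 9; t_2 = 3; a_3 = 5; b_3 = 3; c_3 = 1; p_3 = 1; t_3 = 2; a_4 = 6; b_4 = 7; s_4 = 1; t_4 = 4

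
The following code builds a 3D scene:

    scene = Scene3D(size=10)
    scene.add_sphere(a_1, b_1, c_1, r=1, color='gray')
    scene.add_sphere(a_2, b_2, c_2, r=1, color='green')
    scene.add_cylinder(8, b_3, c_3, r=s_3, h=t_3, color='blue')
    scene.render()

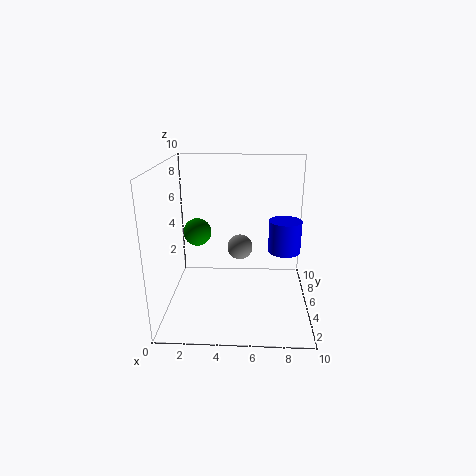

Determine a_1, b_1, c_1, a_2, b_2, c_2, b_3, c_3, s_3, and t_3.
a_1 = 5
b_1 = 8
c_1 = 3
a_2 = 2
b_2 = 6
c_2 = 5
b_3 = 3
c_3 = 5
s_3 = 1
t_3 = 2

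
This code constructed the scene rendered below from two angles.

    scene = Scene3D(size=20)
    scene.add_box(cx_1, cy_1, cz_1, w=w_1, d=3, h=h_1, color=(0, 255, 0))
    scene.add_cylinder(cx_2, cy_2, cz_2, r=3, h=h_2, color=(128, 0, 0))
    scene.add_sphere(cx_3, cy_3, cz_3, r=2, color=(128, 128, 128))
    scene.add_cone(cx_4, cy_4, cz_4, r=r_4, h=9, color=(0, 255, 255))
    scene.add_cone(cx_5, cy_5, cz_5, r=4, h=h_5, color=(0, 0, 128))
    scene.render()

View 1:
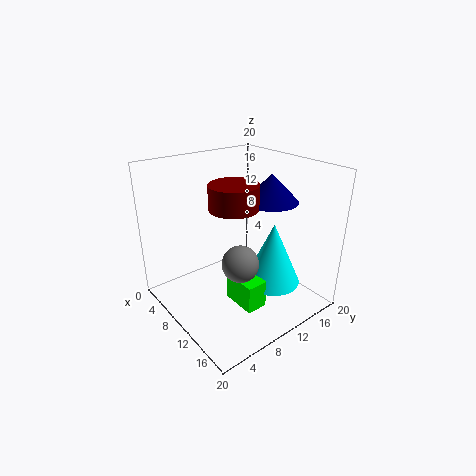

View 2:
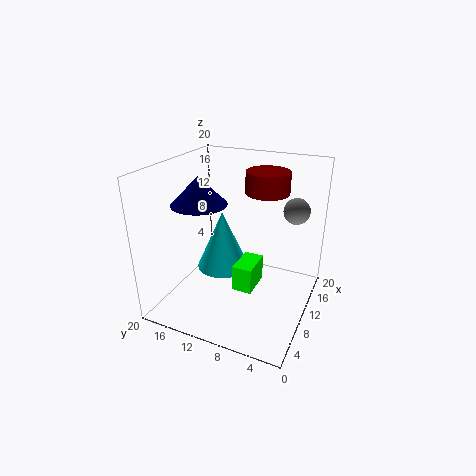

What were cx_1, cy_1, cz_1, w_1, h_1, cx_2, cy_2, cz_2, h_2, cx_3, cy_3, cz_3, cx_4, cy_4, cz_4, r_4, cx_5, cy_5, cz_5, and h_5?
cx_1 = 10, cy_1 = 8, cz_1 = 1, w_1 = 5, h_1 = 4, cx_2 = 13, cy_2 = 7, cz_2 = 16, h_2 = 3, cx_3 = 18, cy_3 = 4, cz_3 = 12, cx_4 = 13, cy_4 = 14, cz_4 = 3, r_4 = 4, cx_5 = 10, cy_5 = 16, cz_5 = 14, h_5 = 4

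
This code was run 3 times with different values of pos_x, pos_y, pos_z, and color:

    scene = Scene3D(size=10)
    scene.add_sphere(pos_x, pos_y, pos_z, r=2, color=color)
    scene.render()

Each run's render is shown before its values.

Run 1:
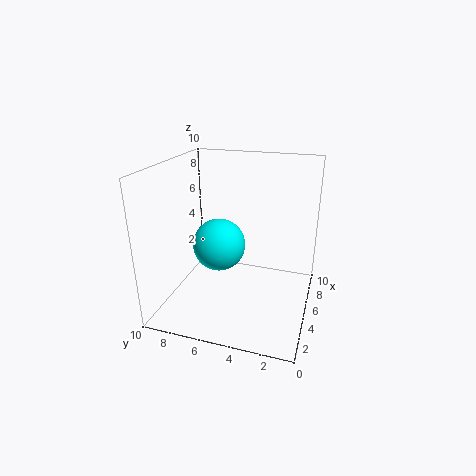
pos_x = 6.5; pos_y = 7; pos_z = 3.5; color = 'cyan'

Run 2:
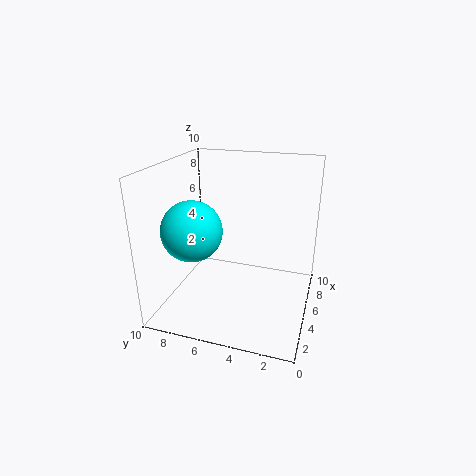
pos_x = 3; pos_y = 7.5; pos_z = 6; color = 'cyan'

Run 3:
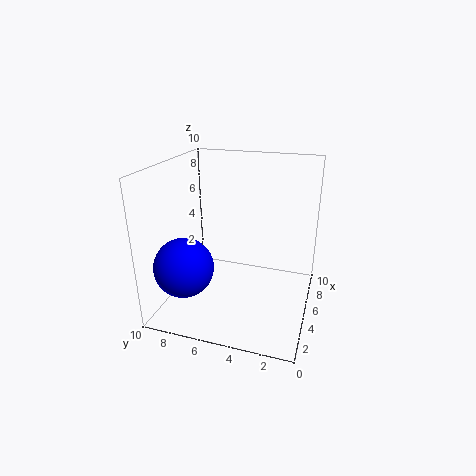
pos_x = 2.5; pos_y = 8; pos_z = 3.5; color = 'blue'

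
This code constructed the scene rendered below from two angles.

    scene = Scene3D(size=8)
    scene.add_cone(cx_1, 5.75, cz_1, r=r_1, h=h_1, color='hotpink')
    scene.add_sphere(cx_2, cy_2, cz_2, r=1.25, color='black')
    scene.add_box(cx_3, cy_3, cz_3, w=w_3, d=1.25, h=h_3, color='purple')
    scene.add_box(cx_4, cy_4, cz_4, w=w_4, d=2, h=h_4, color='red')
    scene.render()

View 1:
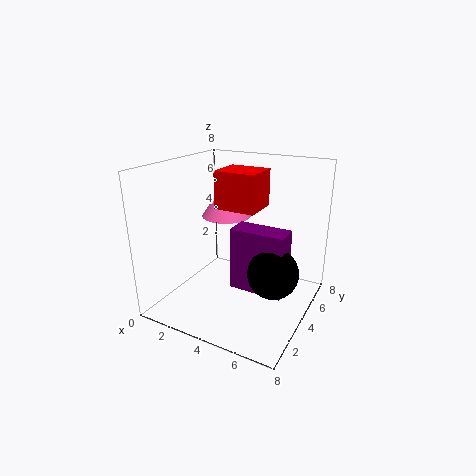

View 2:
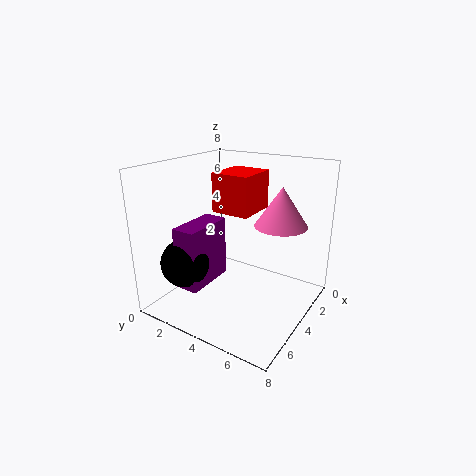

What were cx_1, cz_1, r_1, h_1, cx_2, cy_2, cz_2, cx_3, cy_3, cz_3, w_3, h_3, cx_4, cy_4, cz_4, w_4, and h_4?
cx_1 = 2.25
cz_1 = 4.5
r_1 = 1.5
h_1 = 2.25
cx_2 = 6.75
cy_2 = 2.5
cz_2 = 3.25
cx_3 = 4.5
cy_3 = 2.25
cz_3 = 2
w_3 = 2.75
h_3 = 3.25
cx_4 = 3
cy_4 = 3.25
cz_4 = 5.75
w_4 = 2.25
h_4 = 2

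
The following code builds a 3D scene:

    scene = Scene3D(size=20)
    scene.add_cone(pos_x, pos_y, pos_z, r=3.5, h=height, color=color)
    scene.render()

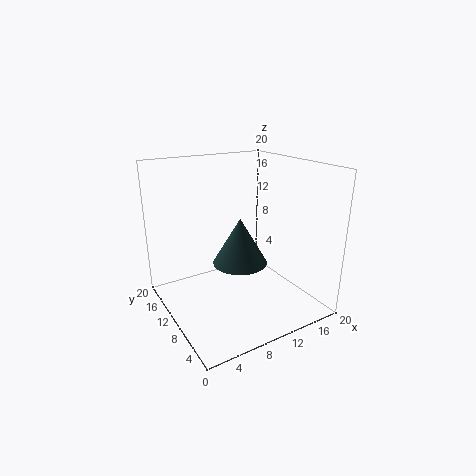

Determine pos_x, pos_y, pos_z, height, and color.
pos_x = 8.5; pos_y = 7; pos_z = 8; height = 6; color = 'darkslategray'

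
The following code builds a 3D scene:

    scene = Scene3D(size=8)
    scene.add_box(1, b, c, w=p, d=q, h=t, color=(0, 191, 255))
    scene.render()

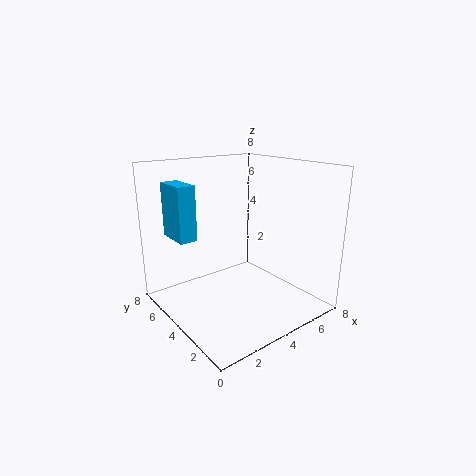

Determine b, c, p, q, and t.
b = 5; c = 4; p = 1; q = 2; t = 3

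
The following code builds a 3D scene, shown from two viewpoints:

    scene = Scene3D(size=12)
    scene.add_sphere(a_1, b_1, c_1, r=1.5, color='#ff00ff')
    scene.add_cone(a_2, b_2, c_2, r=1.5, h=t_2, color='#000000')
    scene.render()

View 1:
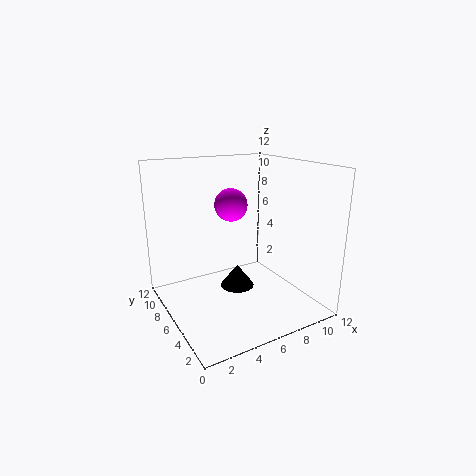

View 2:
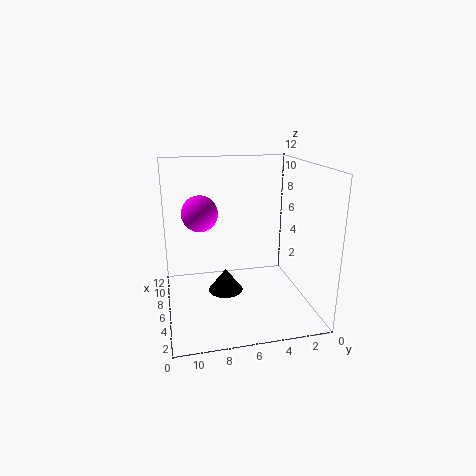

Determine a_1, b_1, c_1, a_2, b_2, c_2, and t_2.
a_1 = 7, b_1 = 9, c_1 = 8, a_2 = 6.5, b_2 = 7, c_2 = 1, t_2 = 2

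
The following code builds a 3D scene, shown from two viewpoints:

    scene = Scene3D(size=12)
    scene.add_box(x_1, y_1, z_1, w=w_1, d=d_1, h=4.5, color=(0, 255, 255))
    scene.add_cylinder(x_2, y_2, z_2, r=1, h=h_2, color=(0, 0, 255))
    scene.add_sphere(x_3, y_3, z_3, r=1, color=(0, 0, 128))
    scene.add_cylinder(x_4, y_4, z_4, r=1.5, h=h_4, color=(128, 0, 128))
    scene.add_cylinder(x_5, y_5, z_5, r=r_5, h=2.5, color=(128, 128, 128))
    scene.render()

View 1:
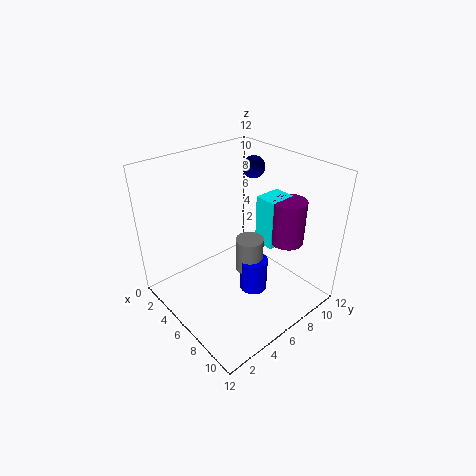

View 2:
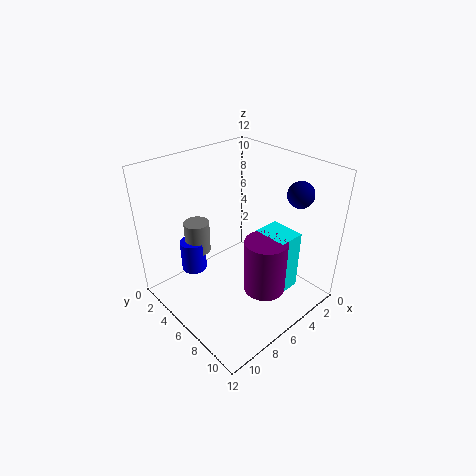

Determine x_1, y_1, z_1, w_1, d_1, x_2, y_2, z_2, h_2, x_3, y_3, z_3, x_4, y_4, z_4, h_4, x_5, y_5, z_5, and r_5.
x_1 = 5, y_1 = 9, z_1 = 4, w_1 = 2, d_1 = 2.5, x_2 = 9.5, y_2 = 4.5, z_2 = 4, h_2 = 2.5, x_3 = 3.5, y_3 = 10, z_3 = 10.5, x_4 = 7.5, y_4 = 10.5, z_4 = 4.5, h_4 = 4, x_5 = 9, y_5 = 4.5, z_5 = 5.5, r_5 = 1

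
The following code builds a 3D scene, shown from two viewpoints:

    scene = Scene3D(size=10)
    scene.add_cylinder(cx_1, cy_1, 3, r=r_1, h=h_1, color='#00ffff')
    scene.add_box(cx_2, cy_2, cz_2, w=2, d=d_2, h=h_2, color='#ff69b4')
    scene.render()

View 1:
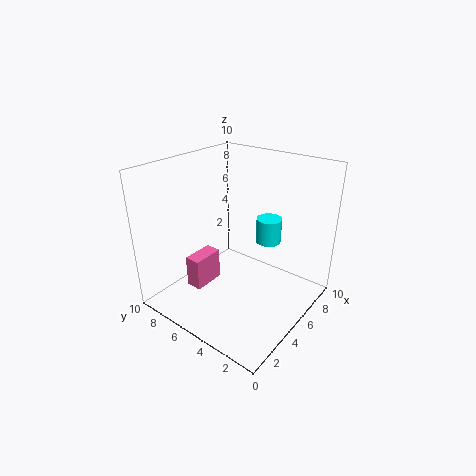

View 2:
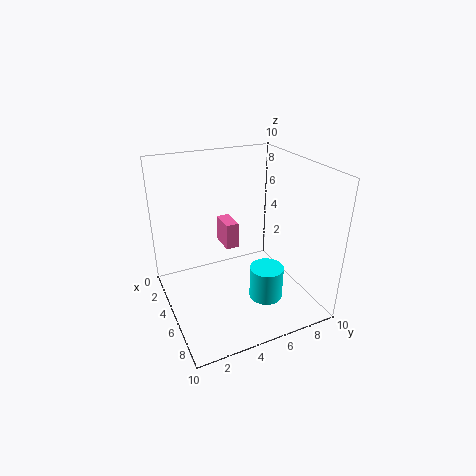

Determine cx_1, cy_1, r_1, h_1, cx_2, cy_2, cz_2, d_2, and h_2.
cx_1 = 9
cy_1 = 5
r_1 = 1
h_1 = 2
cx_2 = 1
cy_2 = 5
cz_2 = 3
d_2 = 1
h_2 = 2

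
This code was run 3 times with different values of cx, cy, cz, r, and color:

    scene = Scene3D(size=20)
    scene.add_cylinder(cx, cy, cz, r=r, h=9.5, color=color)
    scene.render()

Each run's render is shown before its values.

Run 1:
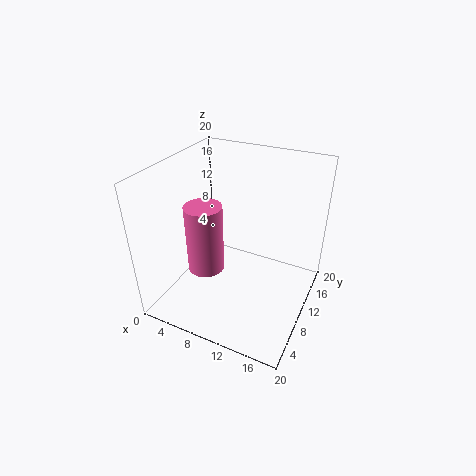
cx = 6.5; cy = 7; cz = 6; r = 2.5; color = 'hotpink'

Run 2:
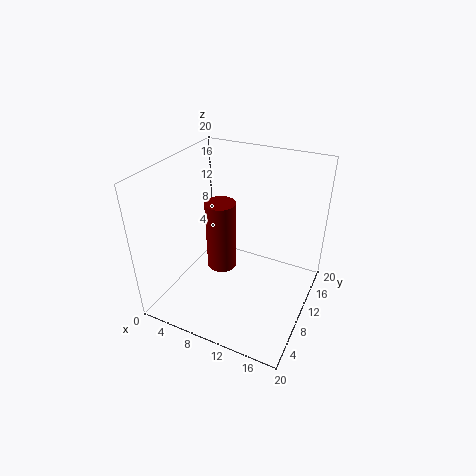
cx = 8.5; cy = 8; cz = 6.5; r = 2; color = 'maroon'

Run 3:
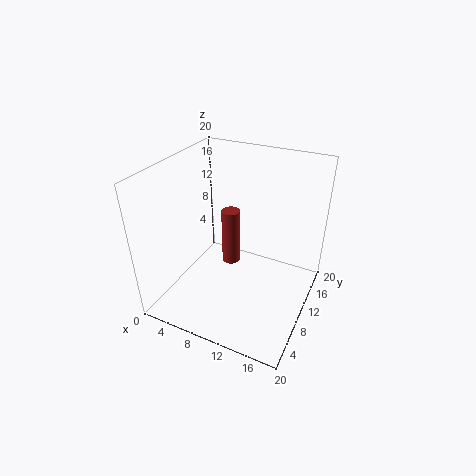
cx = 5.5; cy = 16.5; cz = 0.5; r = 1.5; color = 'brown'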